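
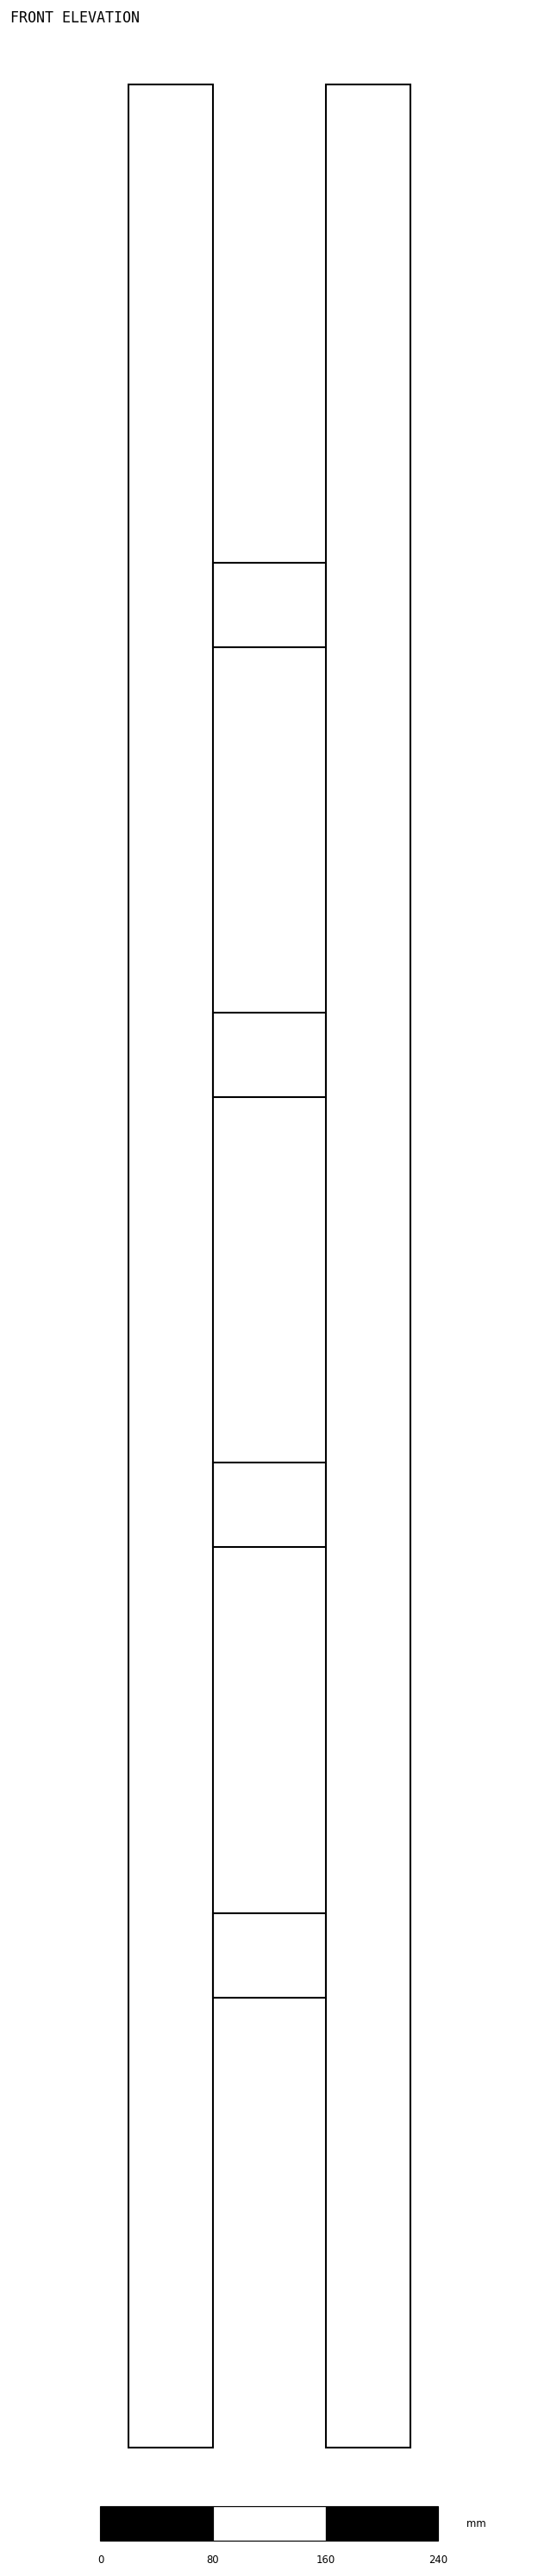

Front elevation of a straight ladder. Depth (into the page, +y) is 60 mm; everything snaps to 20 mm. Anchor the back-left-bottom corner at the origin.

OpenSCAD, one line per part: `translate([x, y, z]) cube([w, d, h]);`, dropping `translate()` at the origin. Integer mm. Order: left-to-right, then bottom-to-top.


cube([60, 60, 1680]);
translate([60, 0, 320]) cube([80, 60, 60]);
translate([60, 0, 640]) cube([80, 60, 60]);
translate([60, 0, 960]) cube([80, 60, 60]);
translate([60, 0, 1280]) cube([80, 60, 60]);
translate([140, 0, 0]) cube([60, 60, 1680]);


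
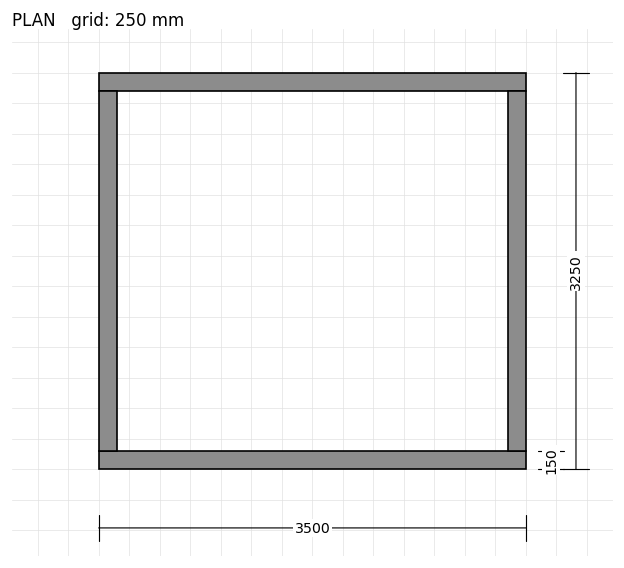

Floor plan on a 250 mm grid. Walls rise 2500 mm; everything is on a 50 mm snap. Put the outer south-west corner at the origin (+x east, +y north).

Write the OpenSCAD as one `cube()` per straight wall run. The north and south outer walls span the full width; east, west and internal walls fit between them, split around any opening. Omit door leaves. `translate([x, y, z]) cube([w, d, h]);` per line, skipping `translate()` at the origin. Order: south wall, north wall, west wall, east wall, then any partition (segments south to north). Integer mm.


cube([3500, 150, 2500]);
translate([0, 3100, 0]) cube([3500, 150, 2500]);
translate([0, 150, 0]) cube([150, 2950, 2500]);
translate([3350, 150, 0]) cube([150, 2950, 2500]);


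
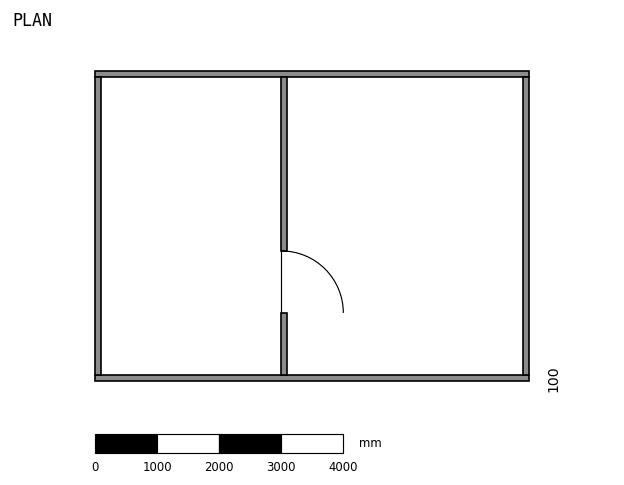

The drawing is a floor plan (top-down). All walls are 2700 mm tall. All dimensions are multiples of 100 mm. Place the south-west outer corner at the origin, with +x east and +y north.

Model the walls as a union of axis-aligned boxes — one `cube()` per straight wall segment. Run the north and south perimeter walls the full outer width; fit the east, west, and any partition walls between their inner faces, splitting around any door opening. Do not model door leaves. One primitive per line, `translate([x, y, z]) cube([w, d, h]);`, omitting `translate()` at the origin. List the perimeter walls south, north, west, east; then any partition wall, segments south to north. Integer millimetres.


cube([7000, 100, 2700]);
translate([0, 4900, 0]) cube([7000, 100, 2700]);
translate([0, 100, 0]) cube([100, 4800, 2700]);
translate([6900, 100, 0]) cube([100, 4800, 2700]);
translate([3000, 100, 0]) cube([100, 1000, 2700]);
translate([3000, 2100, 0]) cube([100, 2800, 2700]);


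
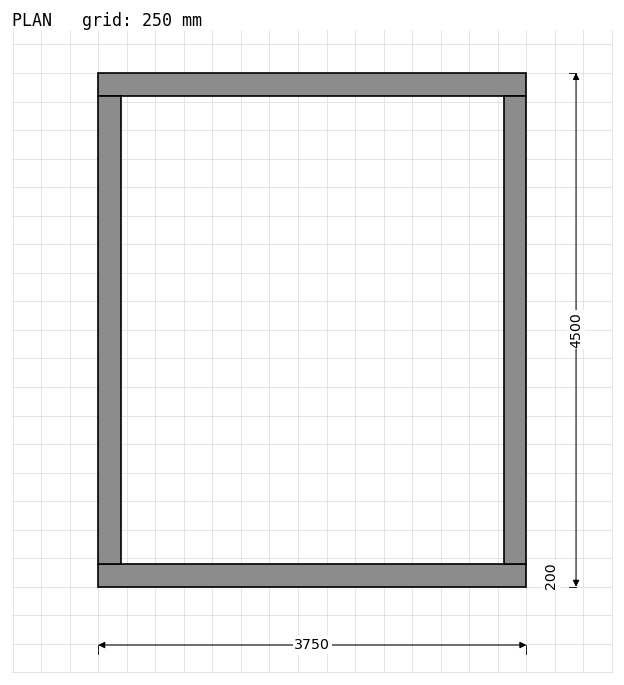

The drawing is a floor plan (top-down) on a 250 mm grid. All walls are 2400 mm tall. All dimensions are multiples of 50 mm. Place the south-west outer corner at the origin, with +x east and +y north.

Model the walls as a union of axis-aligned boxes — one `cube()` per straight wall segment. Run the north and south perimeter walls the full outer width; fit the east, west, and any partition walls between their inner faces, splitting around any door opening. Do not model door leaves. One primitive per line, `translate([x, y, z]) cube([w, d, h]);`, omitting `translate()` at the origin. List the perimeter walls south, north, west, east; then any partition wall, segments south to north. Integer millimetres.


cube([3750, 200, 2400]);
translate([0, 4300, 0]) cube([3750, 200, 2400]);
translate([0, 200, 0]) cube([200, 4100, 2400]);
translate([3550, 200, 0]) cube([200, 4100, 2400]);


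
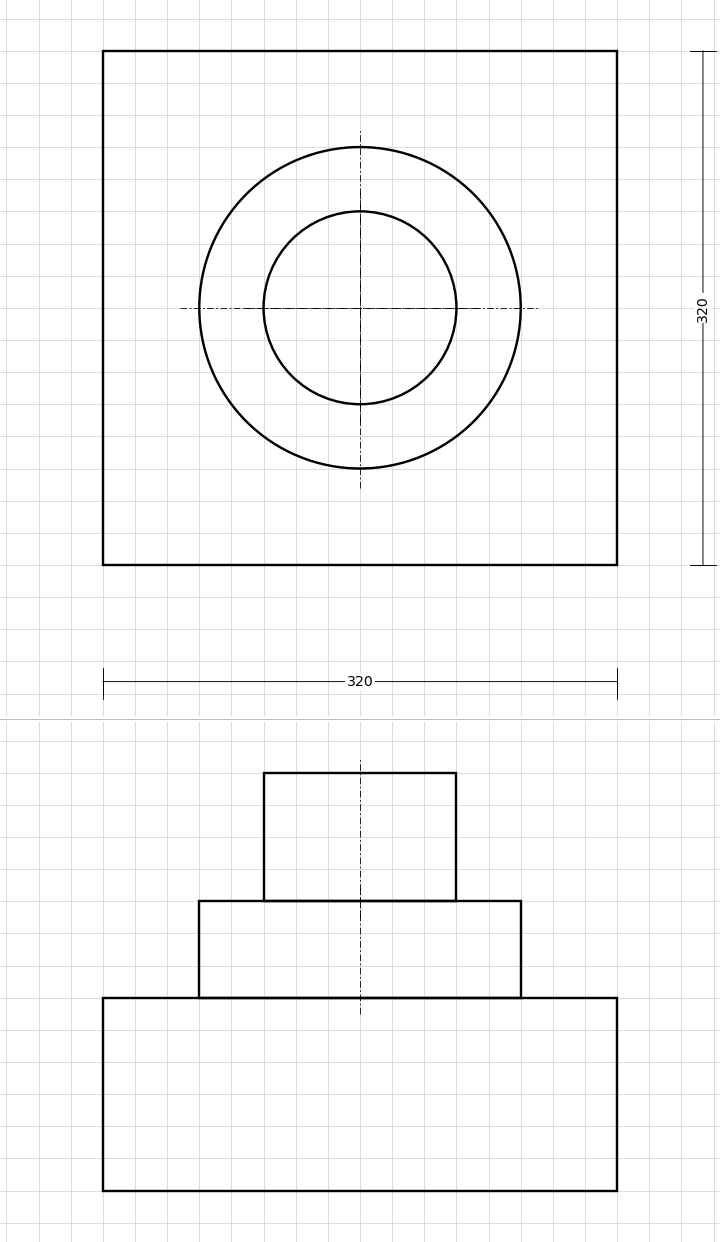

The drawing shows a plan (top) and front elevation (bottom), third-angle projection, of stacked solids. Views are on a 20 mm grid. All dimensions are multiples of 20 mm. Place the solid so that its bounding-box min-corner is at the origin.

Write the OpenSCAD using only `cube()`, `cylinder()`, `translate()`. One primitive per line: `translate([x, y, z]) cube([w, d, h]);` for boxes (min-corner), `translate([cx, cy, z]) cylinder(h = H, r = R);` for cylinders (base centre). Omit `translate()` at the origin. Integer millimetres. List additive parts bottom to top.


cube([320, 320, 120]);
translate([160, 160, 120]) cylinder(h = 60, r = 100);
translate([160, 160, 180]) cylinder(h = 80, r = 60);


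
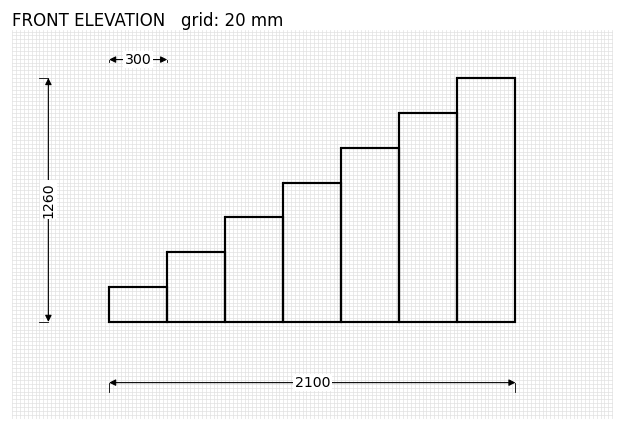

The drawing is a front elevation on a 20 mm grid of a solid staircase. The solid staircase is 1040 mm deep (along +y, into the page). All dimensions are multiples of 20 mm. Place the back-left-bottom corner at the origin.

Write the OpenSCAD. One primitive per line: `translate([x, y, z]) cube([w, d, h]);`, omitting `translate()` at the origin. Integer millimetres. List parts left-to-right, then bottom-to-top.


cube([300, 1040, 180]);
translate([300, 0, 0]) cube([300, 1040, 360]);
translate([600, 0, 0]) cube([300, 1040, 540]);
translate([900, 0, 0]) cube([300, 1040, 720]);
translate([1200, 0, 0]) cube([300, 1040, 900]);
translate([1500, 0, 0]) cube([300, 1040, 1080]);
translate([1800, 0, 0]) cube([300, 1040, 1260]);


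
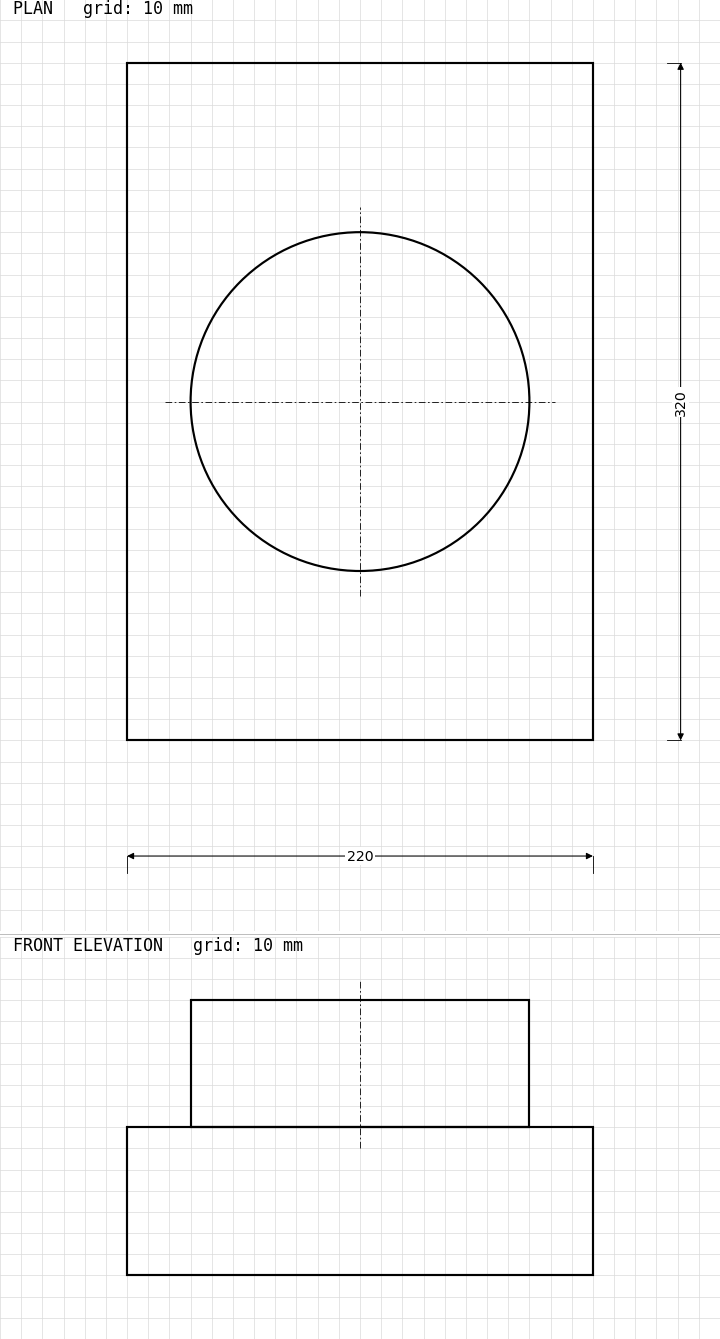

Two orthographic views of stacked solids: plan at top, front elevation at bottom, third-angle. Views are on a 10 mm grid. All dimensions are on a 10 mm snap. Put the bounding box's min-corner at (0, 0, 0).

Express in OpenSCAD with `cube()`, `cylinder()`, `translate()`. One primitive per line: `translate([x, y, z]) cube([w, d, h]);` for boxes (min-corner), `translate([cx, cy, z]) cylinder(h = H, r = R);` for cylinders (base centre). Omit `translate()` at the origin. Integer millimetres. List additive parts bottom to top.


cube([220, 320, 70]);
translate([110, 160, 70]) cylinder(h = 60, r = 80);


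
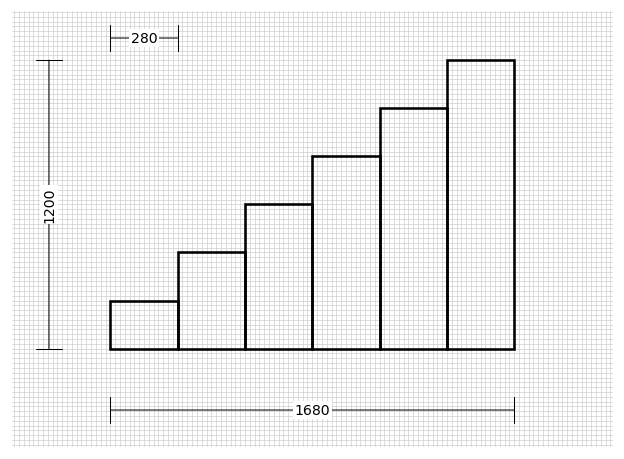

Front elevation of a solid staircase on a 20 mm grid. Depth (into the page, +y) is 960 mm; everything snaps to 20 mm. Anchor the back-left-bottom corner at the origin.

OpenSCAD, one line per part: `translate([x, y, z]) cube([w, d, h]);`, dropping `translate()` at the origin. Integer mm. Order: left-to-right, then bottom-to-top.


cube([280, 960, 200]);
translate([280, 0, 0]) cube([280, 960, 400]);
translate([560, 0, 0]) cube([280, 960, 600]);
translate([840, 0, 0]) cube([280, 960, 800]);
translate([1120, 0, 0]) cube([280, 960, 1000]);
translate([1400, 0, 0]) cube([280, 960, 1200]);


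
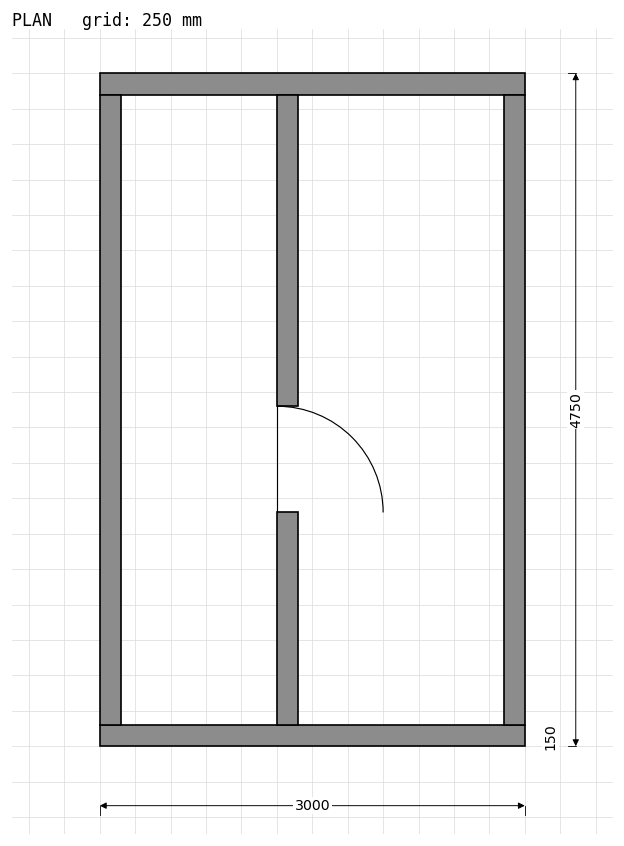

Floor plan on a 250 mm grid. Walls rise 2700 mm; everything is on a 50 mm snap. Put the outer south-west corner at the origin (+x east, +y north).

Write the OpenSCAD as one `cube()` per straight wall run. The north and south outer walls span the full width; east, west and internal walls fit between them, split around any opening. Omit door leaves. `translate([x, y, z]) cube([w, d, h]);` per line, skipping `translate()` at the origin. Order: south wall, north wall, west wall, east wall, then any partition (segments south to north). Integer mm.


cube([3000, 150, 2700]);
translate([0, 4600, 0]) cube([3000, 150, 2700]);
translate([0, 150, 0]) cube([150, 4450, 2700]);
translate([2850, 150, 0]) cube([150, 4450, 2700]);
translate([1250, 150, 0]) cube([150, 1500, 2700]);
translate([1250, 2400, 0]) cube([150, 2200, 2700]);


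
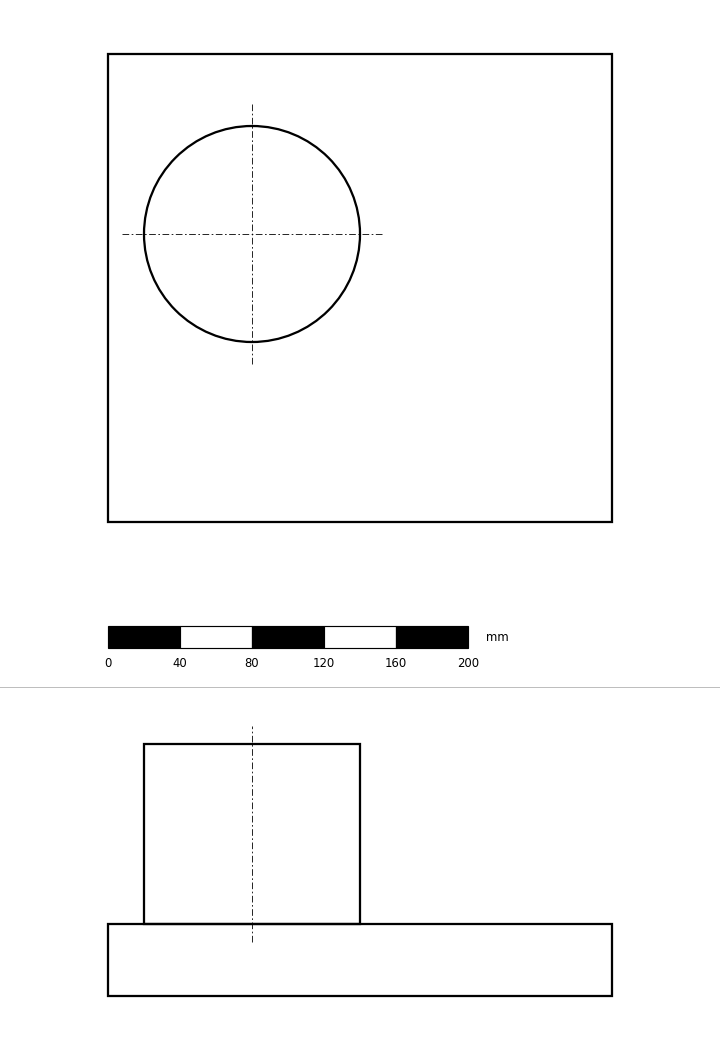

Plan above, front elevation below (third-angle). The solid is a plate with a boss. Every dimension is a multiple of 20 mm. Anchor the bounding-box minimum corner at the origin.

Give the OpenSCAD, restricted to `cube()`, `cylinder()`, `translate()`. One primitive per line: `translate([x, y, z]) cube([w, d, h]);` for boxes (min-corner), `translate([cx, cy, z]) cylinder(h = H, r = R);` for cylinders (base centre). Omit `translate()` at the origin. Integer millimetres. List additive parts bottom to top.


cube([280, 260, 40]);
translate([80, 160, 40]) cylinder(h = 100, r = 60);


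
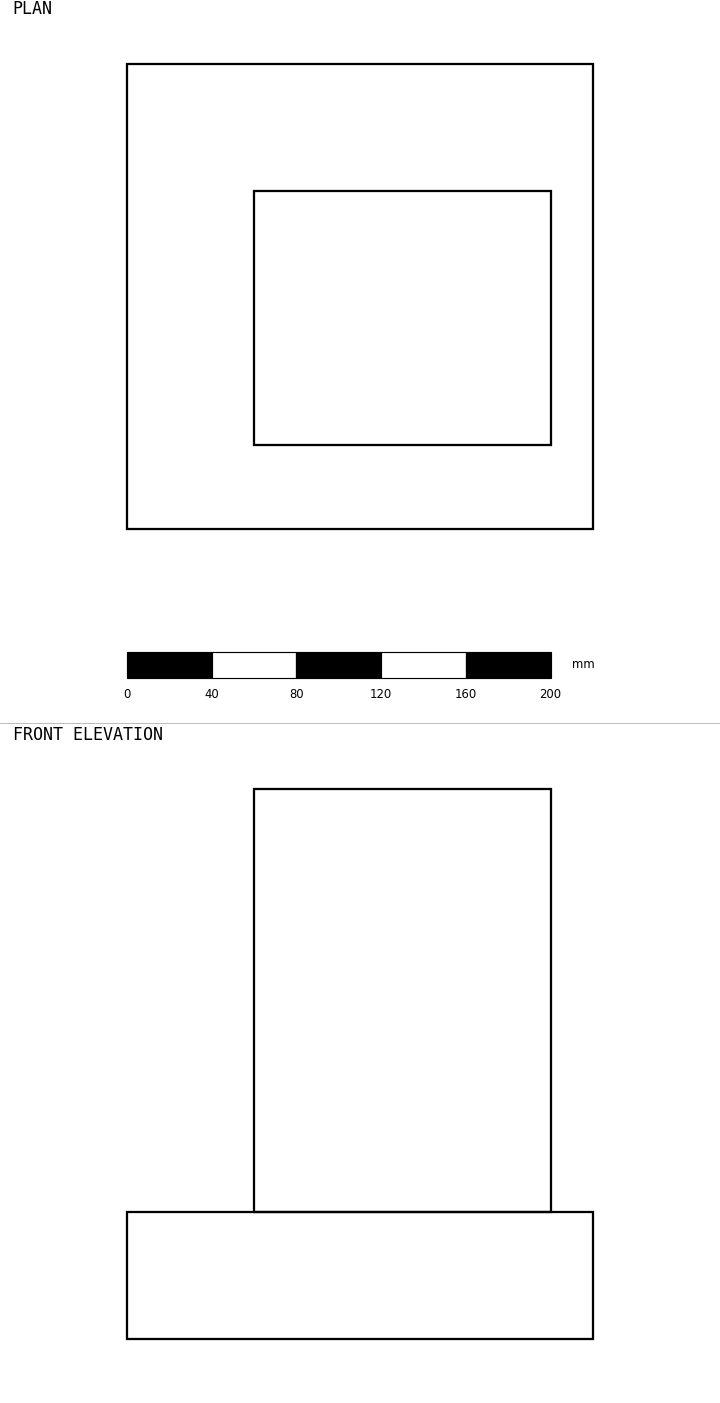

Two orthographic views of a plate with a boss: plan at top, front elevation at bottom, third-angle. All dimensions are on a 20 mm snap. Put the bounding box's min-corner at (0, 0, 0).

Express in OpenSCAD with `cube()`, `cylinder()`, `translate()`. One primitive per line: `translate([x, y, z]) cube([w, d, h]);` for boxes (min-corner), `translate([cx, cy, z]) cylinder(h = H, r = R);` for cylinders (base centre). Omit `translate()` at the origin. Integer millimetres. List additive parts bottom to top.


cube([220, 220, 60]);
translate([60, 40, 60]) cube([140, 120, 200]);


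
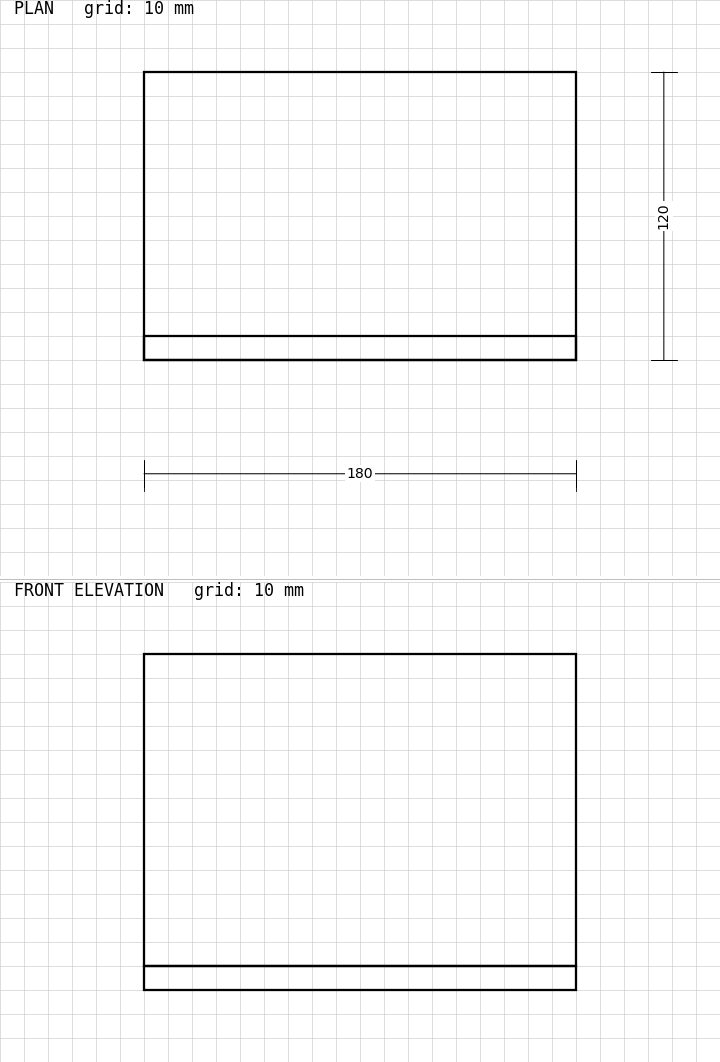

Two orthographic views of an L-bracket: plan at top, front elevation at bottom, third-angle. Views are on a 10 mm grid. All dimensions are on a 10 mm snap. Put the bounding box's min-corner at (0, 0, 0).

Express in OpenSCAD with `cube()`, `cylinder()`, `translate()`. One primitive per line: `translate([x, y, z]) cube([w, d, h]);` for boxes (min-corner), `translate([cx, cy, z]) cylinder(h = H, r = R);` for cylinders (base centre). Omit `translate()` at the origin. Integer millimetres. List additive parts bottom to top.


cube([180, 120, 10]);
translate([0, 0, 10]) cube([180, 10, 130]);


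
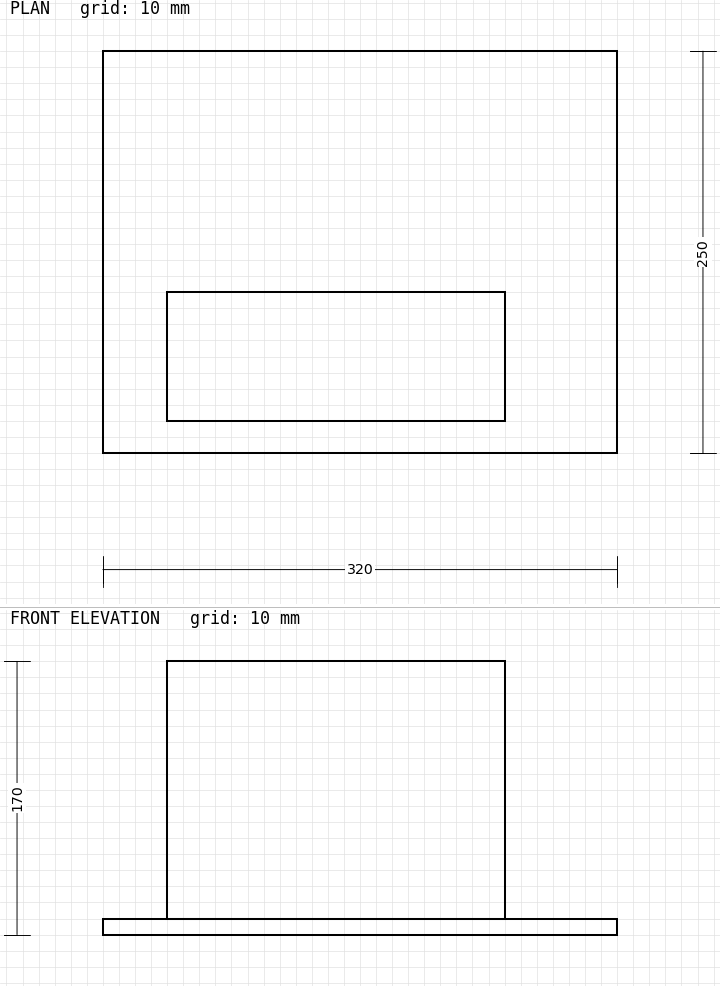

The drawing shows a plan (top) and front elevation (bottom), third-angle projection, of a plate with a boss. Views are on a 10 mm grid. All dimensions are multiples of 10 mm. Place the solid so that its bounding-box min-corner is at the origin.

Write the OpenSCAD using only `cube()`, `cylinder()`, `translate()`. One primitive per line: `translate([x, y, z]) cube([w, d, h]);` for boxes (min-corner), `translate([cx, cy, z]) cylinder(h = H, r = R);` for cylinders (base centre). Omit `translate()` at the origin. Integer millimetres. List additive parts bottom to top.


cube([320, 250, 10]);
translate([40, 20, 10]) cube([210, 80, 160]);


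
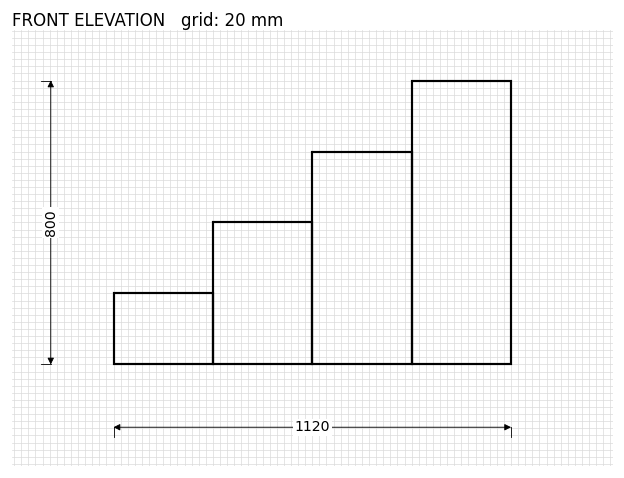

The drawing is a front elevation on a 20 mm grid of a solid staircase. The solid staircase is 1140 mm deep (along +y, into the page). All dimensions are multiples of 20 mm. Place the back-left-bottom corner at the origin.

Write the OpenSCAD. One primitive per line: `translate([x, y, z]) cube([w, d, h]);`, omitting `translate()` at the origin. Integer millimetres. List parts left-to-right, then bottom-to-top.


cube([280, 1140, 200]);
translate([280, 0, 0]) cube([280, 1140, 400]);
translate([560, 0, 0]) cube([280, 1140, 600]);
translate([840, 0, 0]) cube([280, 1140, 800]);


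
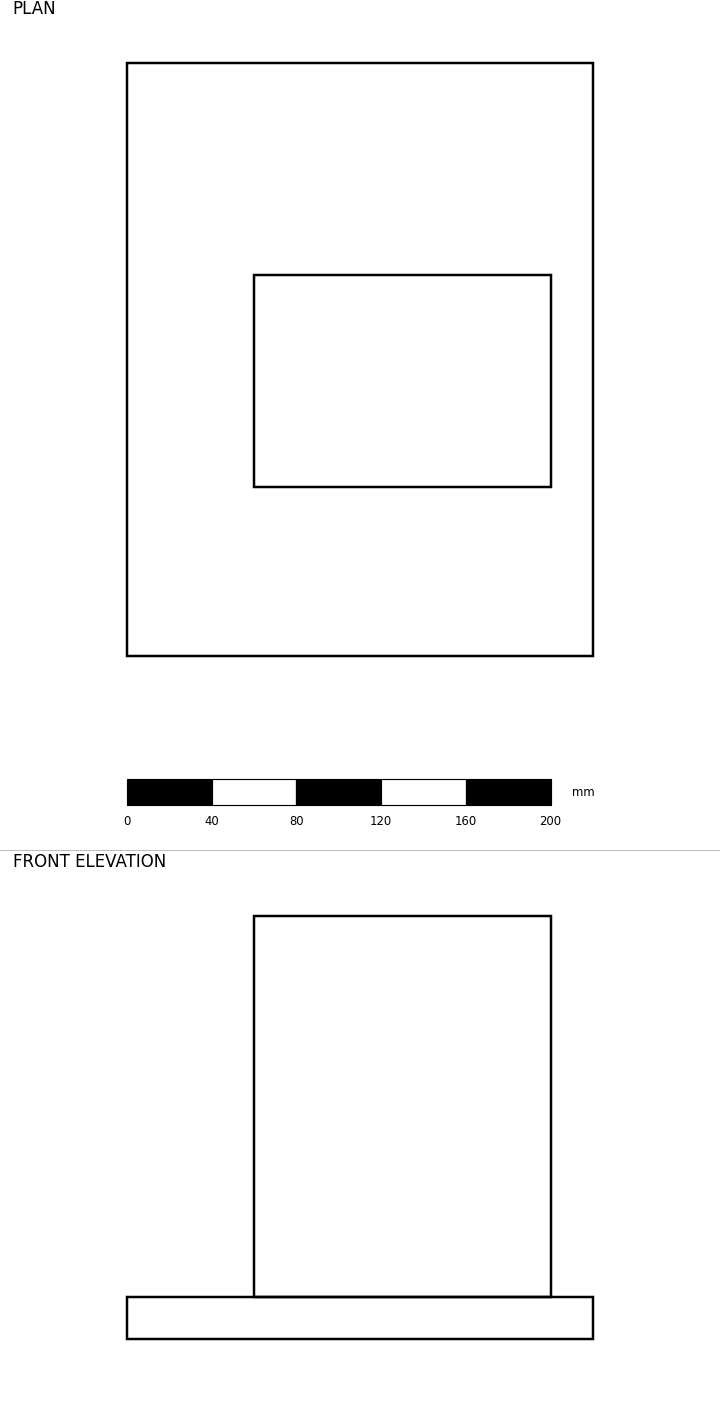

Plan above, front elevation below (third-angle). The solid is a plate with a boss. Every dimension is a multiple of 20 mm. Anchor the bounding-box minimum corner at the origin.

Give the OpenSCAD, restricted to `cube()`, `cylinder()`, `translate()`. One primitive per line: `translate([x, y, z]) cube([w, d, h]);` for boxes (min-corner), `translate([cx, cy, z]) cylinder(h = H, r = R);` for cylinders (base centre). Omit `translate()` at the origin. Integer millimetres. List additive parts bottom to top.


cube([220, 280, 20]);
translate([60, 80, 20]) cube([140, 100, 180]);


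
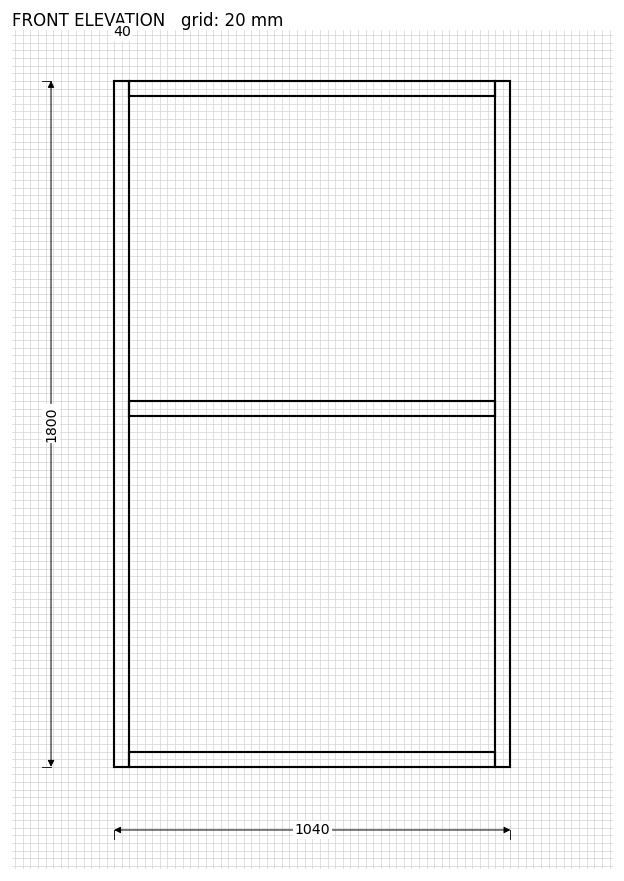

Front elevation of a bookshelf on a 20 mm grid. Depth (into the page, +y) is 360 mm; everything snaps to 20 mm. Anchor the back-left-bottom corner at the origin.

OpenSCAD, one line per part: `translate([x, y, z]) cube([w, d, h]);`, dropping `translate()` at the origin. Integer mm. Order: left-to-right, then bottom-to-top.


cube([40, 360, 1800]);
translate([40, 0, 0]) cube([960, 360, 40]);
translate([40, 0, 920]) cube([960, 360, 40]);
translate([40, 0, 1760]) cube([960, 360, 40]);
translate([1000, 0, 0]) cube([40, 360, 1800]);


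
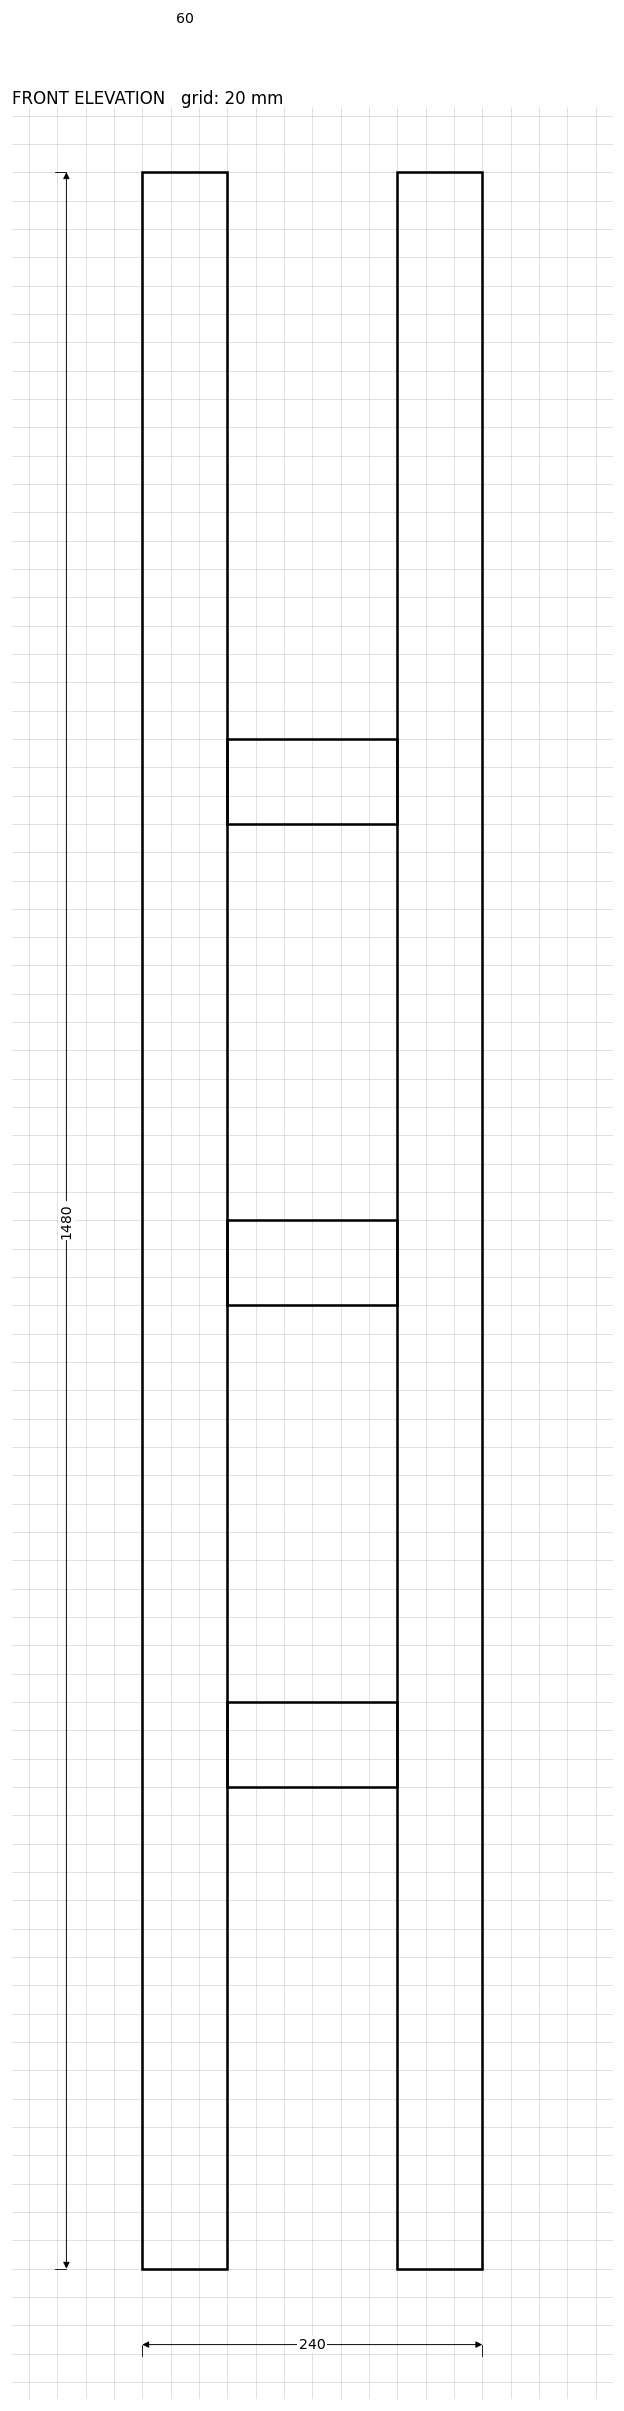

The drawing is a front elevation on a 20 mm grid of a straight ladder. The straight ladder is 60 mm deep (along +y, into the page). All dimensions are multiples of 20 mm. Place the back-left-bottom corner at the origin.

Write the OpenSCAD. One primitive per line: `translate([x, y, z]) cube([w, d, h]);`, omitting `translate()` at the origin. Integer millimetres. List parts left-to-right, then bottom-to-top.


cube([60, 60, 1480]);
translate([60, 0, 340]) cube([120, 60, 60]);
translate([60, 0, 680]) cube([120, 60, 60]);
translate([60, 0, 1020]) cube([120, 60, 60]);
translate([180, 0, 0]) cube([60, 60, 1480]);


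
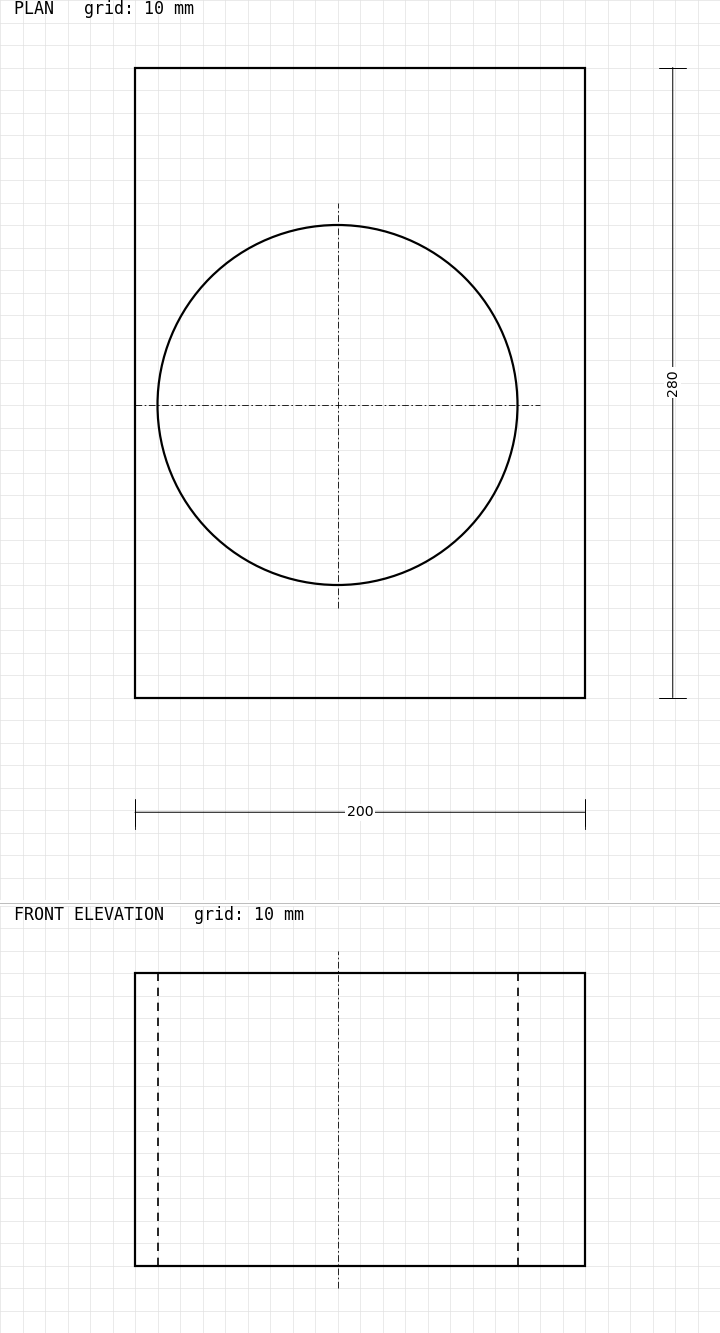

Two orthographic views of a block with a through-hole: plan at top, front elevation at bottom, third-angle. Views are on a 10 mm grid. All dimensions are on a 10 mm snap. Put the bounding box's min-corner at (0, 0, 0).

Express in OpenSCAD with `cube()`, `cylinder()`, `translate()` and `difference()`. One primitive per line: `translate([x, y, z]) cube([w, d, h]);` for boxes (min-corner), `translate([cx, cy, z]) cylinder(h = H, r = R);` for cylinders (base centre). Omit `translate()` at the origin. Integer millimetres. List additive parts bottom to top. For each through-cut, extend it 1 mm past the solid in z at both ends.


difference() {
  cube([200, 280, 130]);
  translate([90, 130, -1]) cylinder(h = 132, r = 80);
}


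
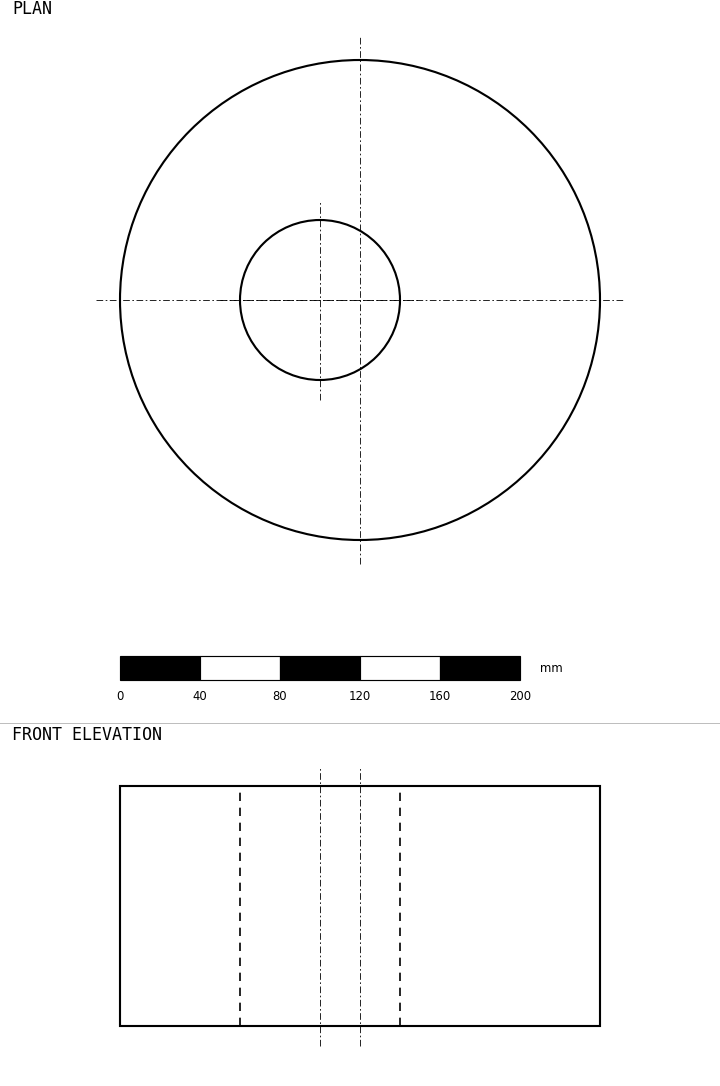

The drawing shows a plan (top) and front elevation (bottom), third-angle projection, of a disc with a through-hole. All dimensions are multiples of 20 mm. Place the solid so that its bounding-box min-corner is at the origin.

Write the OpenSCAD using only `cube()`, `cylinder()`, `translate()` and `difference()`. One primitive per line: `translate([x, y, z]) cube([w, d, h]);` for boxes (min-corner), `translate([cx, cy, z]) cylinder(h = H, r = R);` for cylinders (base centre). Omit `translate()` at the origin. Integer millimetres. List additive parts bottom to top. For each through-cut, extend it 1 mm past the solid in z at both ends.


difference() {
  translate([120, 120, 0]) cylinder(h = 120, r = 120);
  translate([100, 120, -1]) cylinder(h = 122, r = 40);
}


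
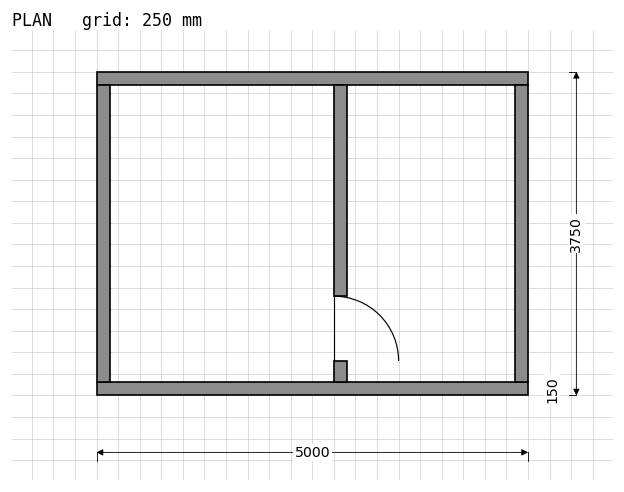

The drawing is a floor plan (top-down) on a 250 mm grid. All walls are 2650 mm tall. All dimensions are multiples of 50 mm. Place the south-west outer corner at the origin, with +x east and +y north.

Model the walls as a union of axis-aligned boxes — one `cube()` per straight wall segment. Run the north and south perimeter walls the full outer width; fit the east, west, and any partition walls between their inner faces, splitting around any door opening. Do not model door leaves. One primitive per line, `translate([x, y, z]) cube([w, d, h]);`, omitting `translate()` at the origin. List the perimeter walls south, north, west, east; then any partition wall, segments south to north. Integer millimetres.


cube([5000, 150, 2650]);
translate([0, 3600, 0]) cube([5000, 150, 2650]);
translate([0, 150, 0]) cube([150, 3450, 2650]);
translate([4850, 150, 0]) cube([150, 3450, 2650]);
translate([2750, 150, 0]) cube([150, 250, 2650]);
translate([2750, 1150, 0]) cube([150, 2450, 2650]);


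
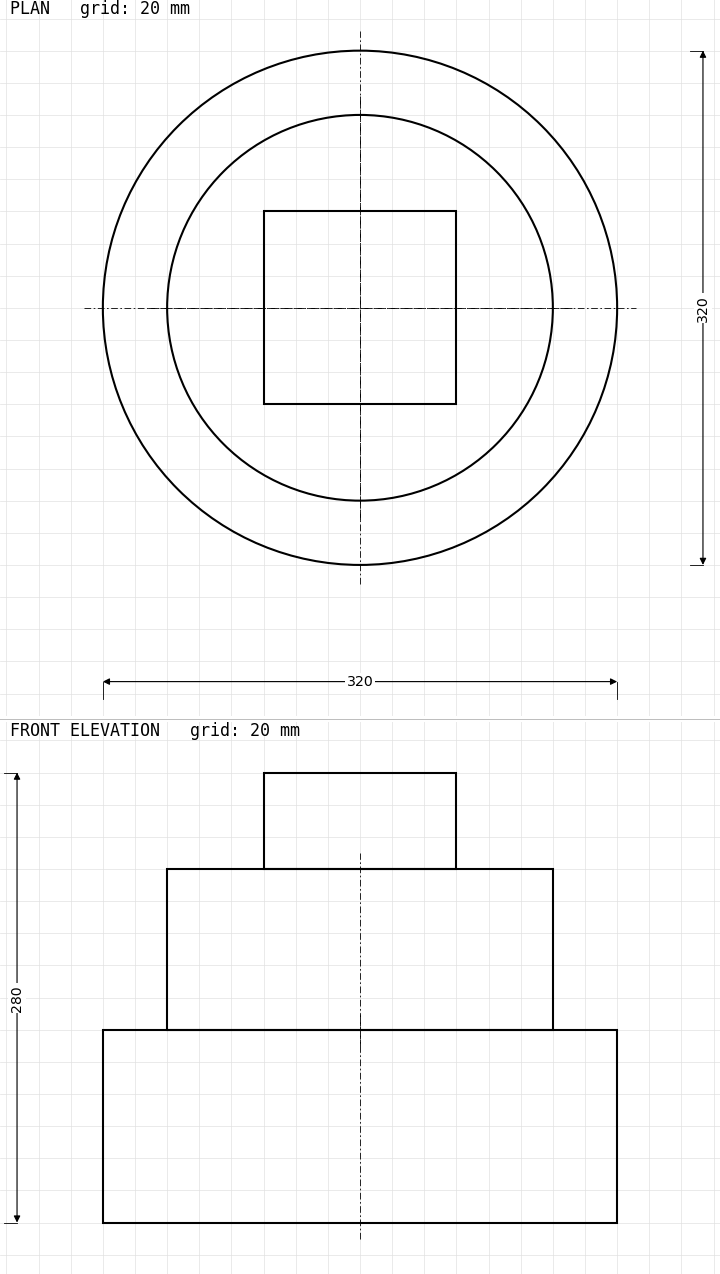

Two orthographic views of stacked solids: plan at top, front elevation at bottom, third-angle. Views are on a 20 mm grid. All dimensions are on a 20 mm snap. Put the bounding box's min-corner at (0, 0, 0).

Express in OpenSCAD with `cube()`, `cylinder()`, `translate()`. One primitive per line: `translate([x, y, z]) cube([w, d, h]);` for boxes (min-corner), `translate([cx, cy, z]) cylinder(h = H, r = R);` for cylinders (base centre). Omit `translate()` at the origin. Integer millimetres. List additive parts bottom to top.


translate([160, 160, 0]) cylinder(h = 120, r = 160);
translate([160, 160, 120]) cylinder(h = 100, r = 120);
translate([100, 100, 220]) cube([120, 120, 60]);


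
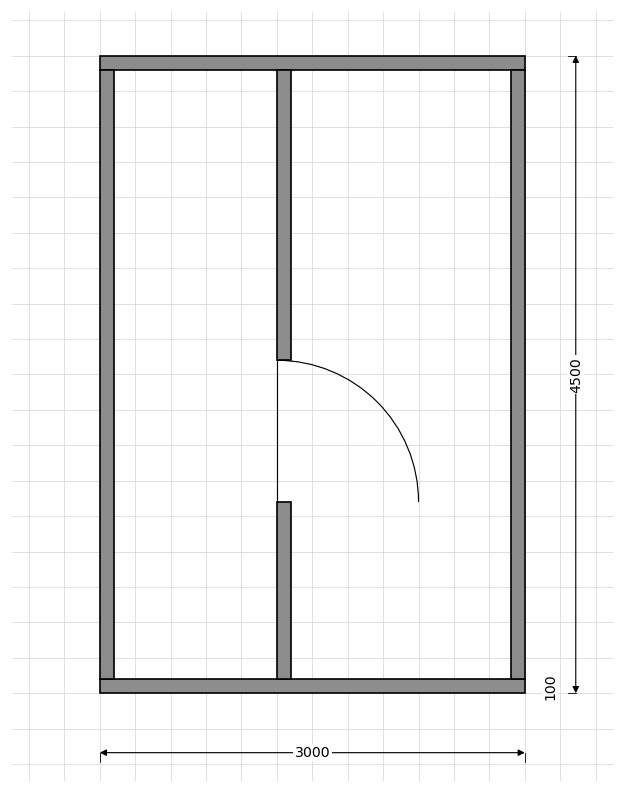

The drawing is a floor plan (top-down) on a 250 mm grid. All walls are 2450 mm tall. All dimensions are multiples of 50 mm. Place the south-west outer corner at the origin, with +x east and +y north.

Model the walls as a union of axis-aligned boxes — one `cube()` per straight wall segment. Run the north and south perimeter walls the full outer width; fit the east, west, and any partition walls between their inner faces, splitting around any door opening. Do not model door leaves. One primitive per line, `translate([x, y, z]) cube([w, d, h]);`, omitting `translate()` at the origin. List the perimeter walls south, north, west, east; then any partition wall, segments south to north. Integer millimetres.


cube([3000, 100, 2450]);
translate([0, 4400, 0]) cube([3000, 100, 2450]);
translate([0, 100, 0]) cube([100, 4300, 2450]);
translate([2900, 100, 0]) cube([100, 4300, 2450]);
translate([1250, 100, 0]) cube([100, 1250, 2450]);
translate([1250, 2350, 0]) cube([100, 2050, 2450]);


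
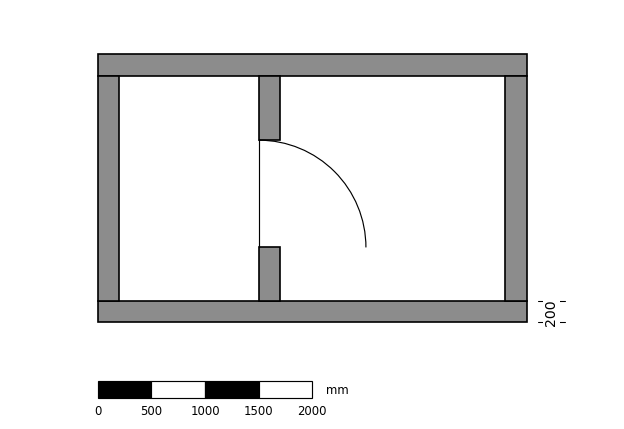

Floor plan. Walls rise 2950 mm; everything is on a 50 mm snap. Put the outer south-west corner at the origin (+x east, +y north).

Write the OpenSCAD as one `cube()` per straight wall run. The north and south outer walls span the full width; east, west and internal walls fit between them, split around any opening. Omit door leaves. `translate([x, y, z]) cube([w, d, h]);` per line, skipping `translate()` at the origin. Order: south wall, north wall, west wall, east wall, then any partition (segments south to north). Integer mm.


cube([4000, 200, 2950]);
translate([0, 2300, 0]) cube([4000, 200, 2950]);
translate([0, 200, 0]) cube([200, 2100, 2950]);
translate([3800, 200, 0]) cube([200, 2100, 2950]);
translate([1500, 200, 0]) cube([200, 500, 2950]);
translate([1500, 1700, 0]) cube([200, 600, 2950]);


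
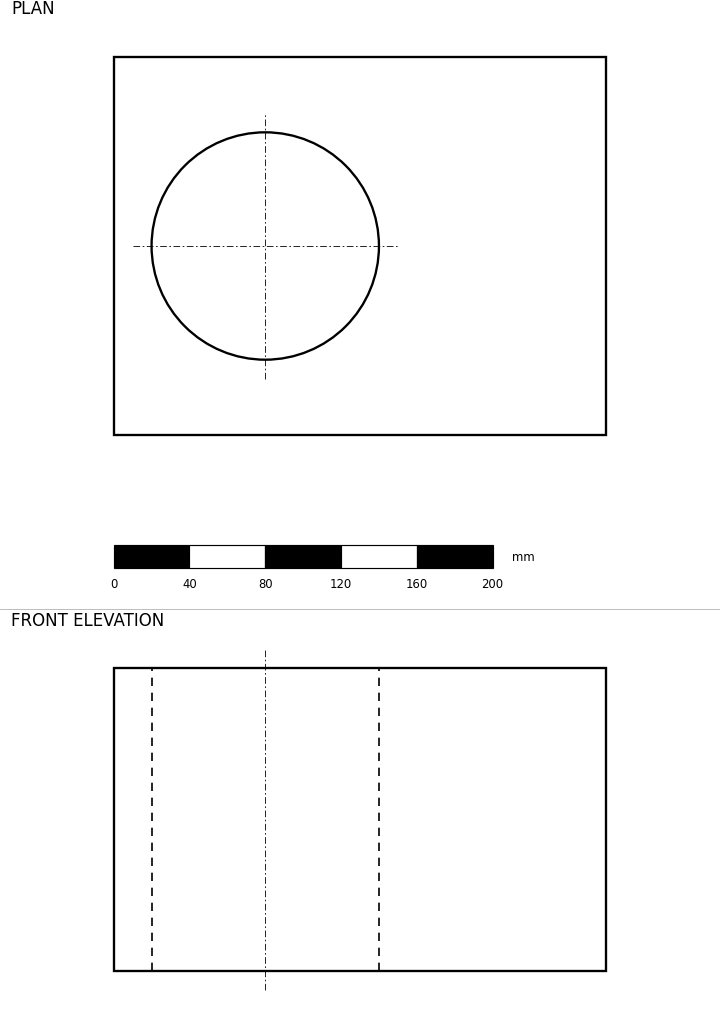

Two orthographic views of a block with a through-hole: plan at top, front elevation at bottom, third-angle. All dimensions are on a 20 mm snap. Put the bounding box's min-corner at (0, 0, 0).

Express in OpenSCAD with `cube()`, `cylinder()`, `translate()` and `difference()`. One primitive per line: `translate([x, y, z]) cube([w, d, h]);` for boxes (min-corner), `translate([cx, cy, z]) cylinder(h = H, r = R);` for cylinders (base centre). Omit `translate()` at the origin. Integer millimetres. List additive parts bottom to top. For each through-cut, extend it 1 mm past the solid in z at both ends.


difference() {
  cube([260, 200, 160]);
  translate([80, 100, -1]) cylinder(h = 162, r = 60);
}


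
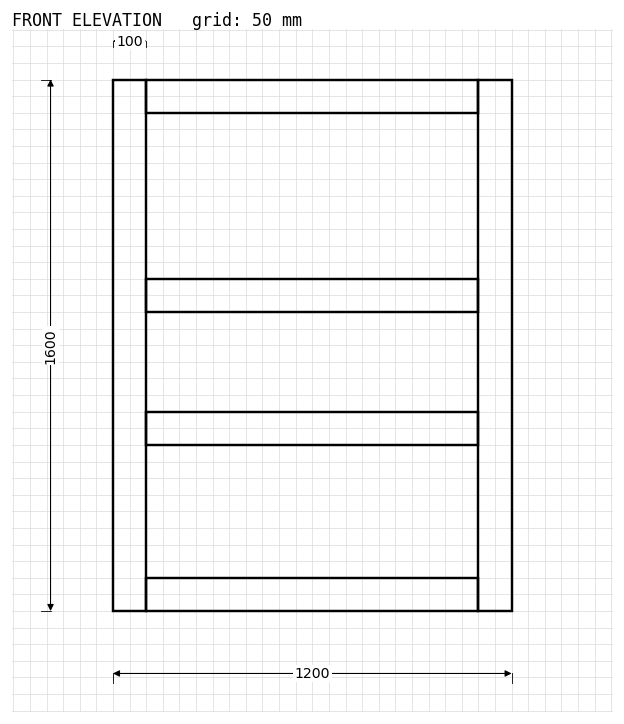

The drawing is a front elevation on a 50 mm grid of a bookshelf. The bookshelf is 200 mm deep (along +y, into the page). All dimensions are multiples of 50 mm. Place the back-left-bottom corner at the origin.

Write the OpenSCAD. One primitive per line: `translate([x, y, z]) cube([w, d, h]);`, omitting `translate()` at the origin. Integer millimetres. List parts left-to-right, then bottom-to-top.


cube([100, 200, 1600]);
translate([100, 0, 0]) cube([1000, 200, 100]);
translate([100, 0, 500]) cube([1000, 200, 100]);
translate([100, 0, 900]) cube([1000, 200, 100]);
translate([100, 0, 1500]) cube([1000, 200, 100]);
translate([1100, 0, 0]) cube([100, 200, 1600]);


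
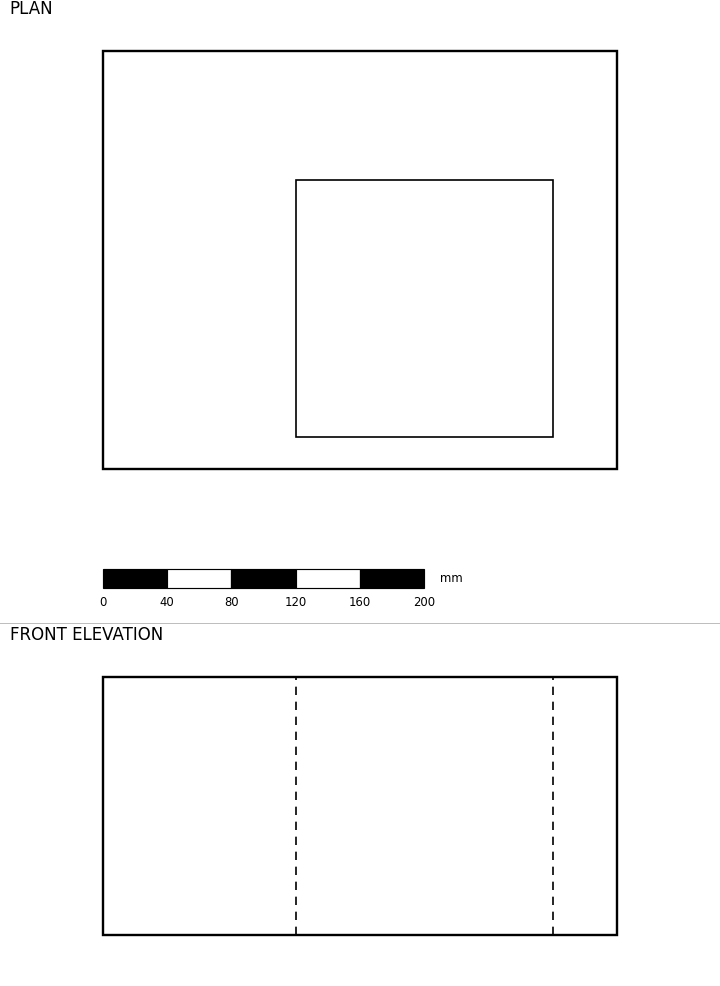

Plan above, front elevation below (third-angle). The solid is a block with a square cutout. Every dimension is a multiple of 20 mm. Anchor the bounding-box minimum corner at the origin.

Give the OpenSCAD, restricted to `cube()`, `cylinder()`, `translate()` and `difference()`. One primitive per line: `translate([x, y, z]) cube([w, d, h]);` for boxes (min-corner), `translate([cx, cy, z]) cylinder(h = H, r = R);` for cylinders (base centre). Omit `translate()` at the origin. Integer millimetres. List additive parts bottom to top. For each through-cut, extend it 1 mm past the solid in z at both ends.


difference() {
  cube([320, 260, 160]);
  translate([120, 20, -1]) cube([160, 160, 162]);
}


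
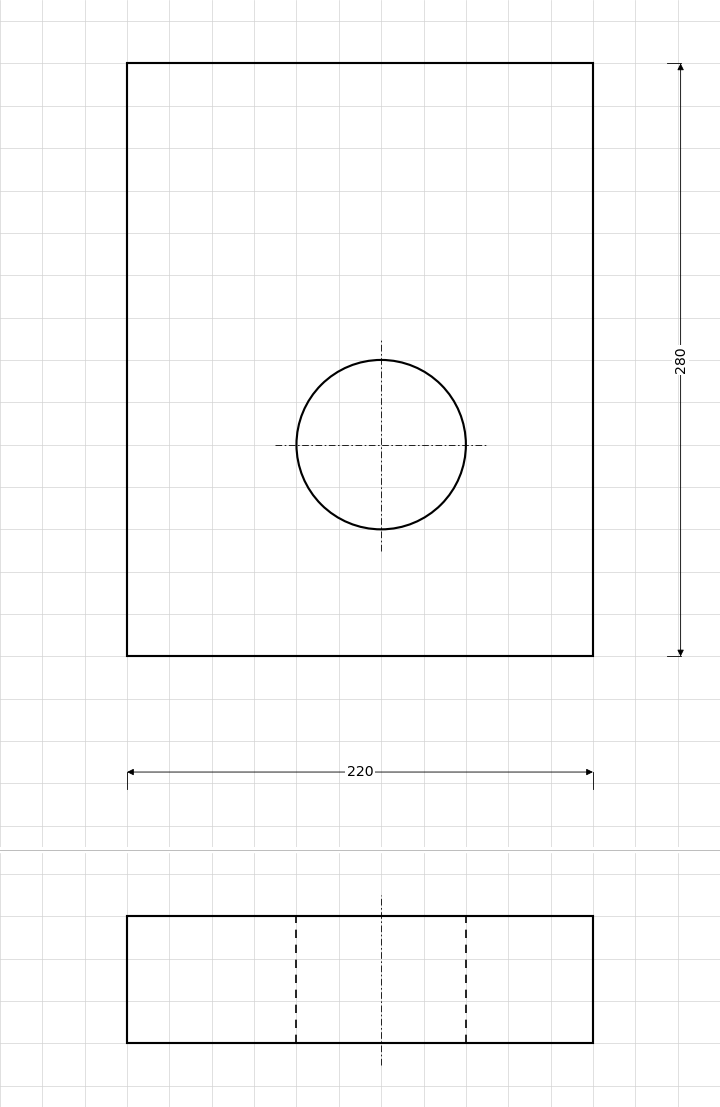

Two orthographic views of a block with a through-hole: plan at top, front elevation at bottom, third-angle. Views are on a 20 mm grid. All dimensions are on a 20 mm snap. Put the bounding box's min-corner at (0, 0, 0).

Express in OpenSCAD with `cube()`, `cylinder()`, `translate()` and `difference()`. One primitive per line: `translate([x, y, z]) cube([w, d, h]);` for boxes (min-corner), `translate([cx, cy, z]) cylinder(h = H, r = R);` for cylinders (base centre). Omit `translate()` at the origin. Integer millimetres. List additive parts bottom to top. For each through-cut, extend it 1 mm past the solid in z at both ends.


difference() {
  cube([220, 280, 60]);
  translate([120, 100, -1]) cylinder(h = 62, r = 40);
}


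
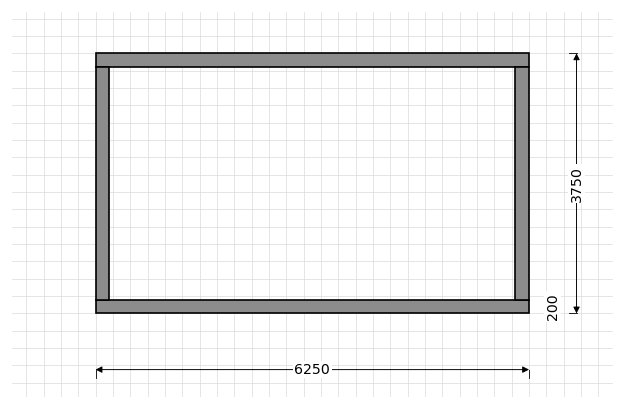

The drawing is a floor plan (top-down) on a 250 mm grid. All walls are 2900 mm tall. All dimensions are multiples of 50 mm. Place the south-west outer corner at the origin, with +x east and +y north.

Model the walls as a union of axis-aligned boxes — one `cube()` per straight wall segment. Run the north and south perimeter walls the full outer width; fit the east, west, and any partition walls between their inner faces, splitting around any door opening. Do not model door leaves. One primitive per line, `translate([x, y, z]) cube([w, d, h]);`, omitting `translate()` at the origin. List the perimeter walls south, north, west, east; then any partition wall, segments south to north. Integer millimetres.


cube([6250, 200, 2900]);
translate([0, 3550, 0]) cube([6250, 200, 2900]);
translate([0, 200, 0]) cube([200, 3350, 2900]);
translate([6050, 200, 0]) cube([200, 3350, 2900]);


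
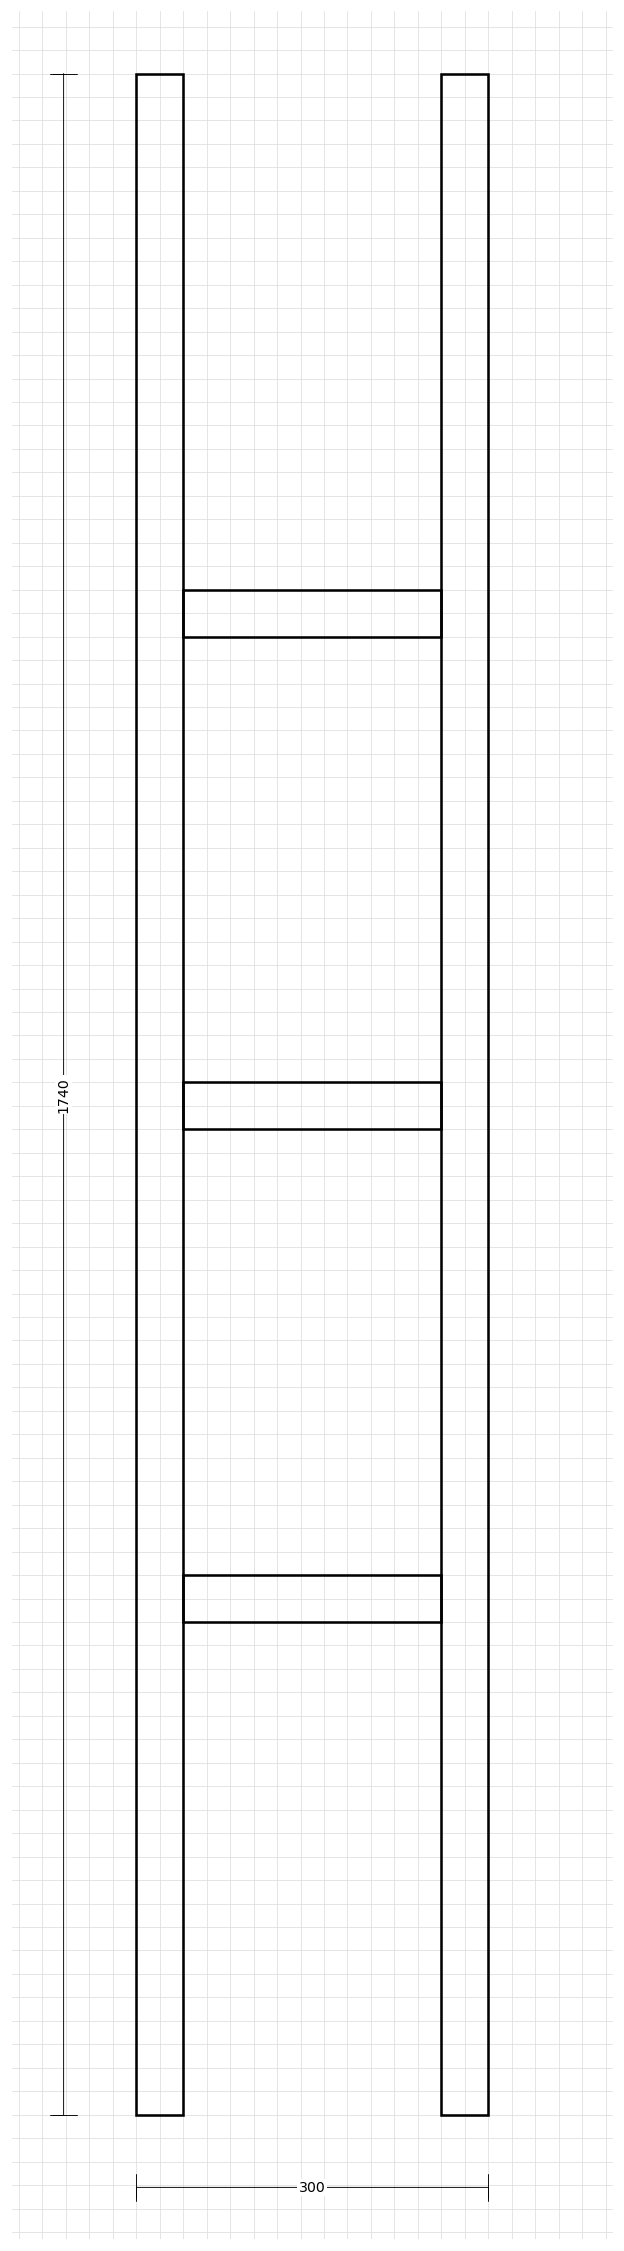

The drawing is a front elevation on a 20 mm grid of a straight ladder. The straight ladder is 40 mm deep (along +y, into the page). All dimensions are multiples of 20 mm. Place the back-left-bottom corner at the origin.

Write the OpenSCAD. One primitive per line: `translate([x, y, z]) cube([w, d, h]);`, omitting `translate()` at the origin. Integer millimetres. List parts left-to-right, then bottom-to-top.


cube([40, 40, 1740]);
translate([40, 0, 420]) cube([220, 40, 40]);
translate([40, 0, 840]) cube([220, 40, 40]);
translate([40, 0, 1260]) cube([220, 40, 40]);
translate([260, 0, 0]) cube([40, 40, 1740]);


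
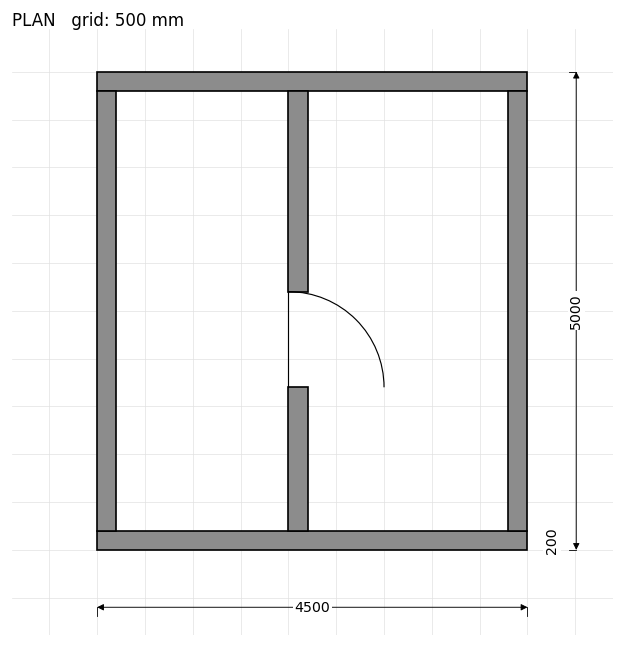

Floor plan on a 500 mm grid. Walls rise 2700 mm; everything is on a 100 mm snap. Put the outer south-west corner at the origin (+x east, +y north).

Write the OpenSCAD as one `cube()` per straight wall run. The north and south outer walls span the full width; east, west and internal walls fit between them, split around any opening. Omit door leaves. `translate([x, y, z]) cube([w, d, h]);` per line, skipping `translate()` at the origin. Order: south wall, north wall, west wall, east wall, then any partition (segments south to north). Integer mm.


cube([4500, 200, 2700]);
translate([0, 4800, 0]) cube([4500, 200, 2700]);
translate([0, 200, 0]) cube([200, 4600, 2700]);
translate([4300, 200, 0]) cube([200, 4600, 2700]);
translate([2000, 200, 0]) cube([200, 1500, 2700]);
translate([2000, 2700, 0]) cube([200, 2100, 2700]);


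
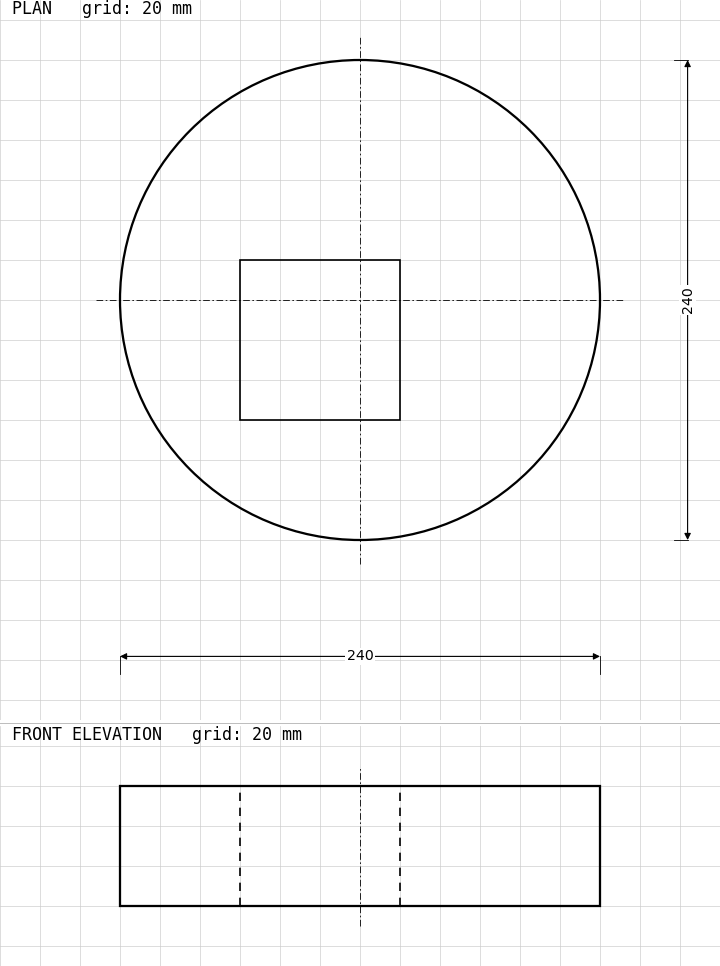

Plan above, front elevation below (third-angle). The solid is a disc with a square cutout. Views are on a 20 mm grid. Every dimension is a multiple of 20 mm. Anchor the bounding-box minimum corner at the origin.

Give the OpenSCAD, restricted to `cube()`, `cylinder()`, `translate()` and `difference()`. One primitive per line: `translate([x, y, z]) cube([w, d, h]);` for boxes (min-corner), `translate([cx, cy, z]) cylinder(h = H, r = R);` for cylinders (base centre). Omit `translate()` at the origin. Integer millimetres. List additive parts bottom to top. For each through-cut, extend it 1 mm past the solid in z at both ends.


difference() {
  translate([120, 120, 0]) cylinder(h = 60, r = 120);
  translate([60, 60, -1]) cube([80, 80, 62]);
}


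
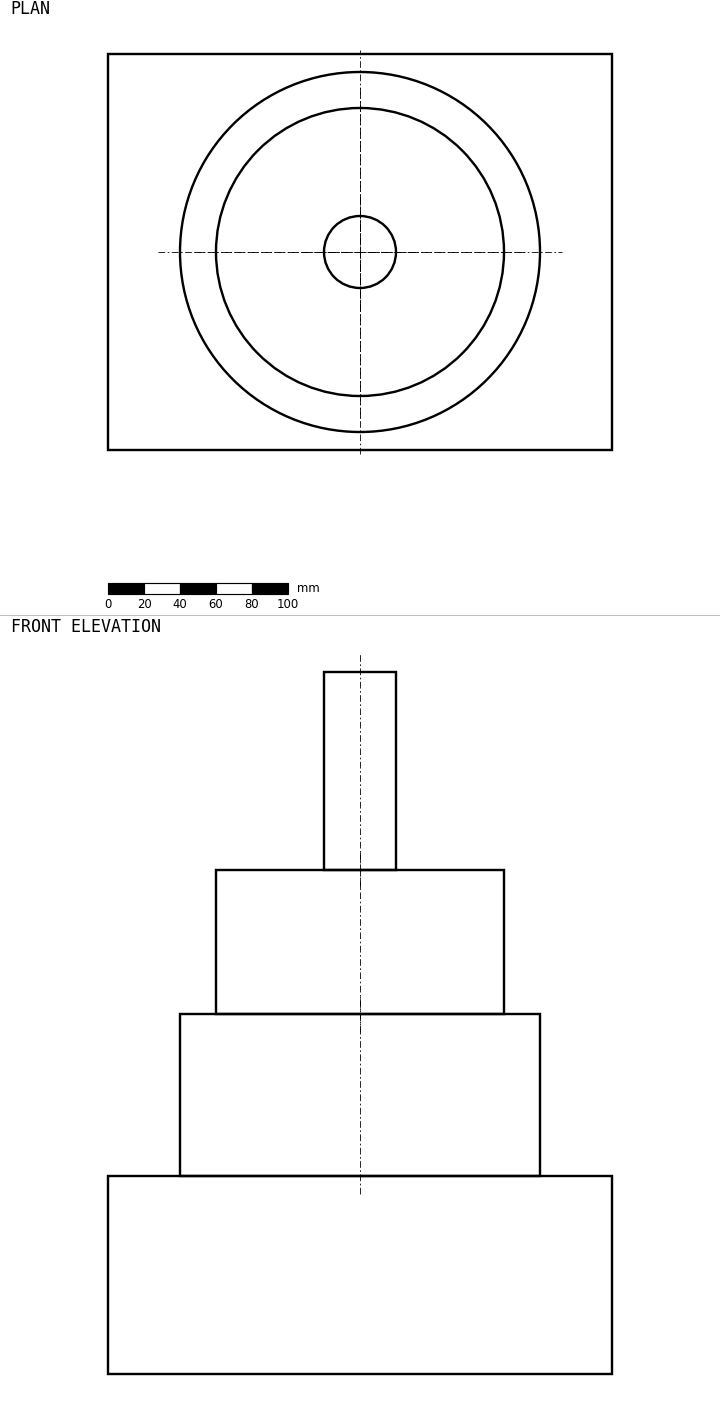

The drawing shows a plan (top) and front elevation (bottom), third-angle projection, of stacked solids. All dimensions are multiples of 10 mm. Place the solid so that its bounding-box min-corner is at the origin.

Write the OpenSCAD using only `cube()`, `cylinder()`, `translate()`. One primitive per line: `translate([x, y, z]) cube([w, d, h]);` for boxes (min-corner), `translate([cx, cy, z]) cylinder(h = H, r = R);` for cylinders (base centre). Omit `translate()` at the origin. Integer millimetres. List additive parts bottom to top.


cube([280, 220, 110]);
translate([140, 110, 110]) cylinder(h = 90, r = 100);
translate([140, 110, 200]) cylinder(h = 80, r = 80);
translate([140, 110, 280]) cylinder(h = 110, r = 20);


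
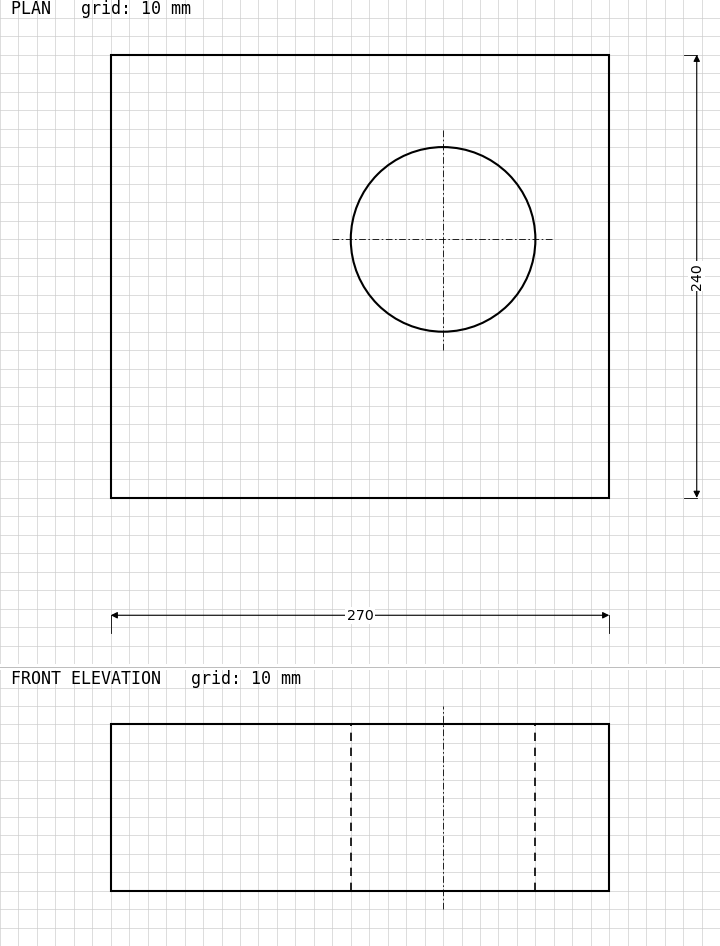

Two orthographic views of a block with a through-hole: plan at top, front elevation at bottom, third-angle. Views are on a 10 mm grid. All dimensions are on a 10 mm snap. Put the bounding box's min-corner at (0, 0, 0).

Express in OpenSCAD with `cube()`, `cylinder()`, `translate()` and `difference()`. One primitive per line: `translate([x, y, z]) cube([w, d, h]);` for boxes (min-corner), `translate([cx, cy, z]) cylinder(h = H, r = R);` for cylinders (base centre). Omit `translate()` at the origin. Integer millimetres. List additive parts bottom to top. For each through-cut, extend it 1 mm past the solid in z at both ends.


difference() {
  cube([270, 240, 90]);
  translate([180, 140, -1]) cylinder(h = 92, r = 50);
}
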